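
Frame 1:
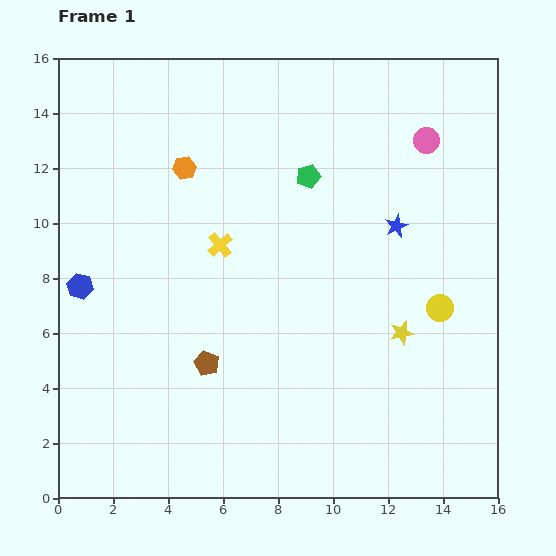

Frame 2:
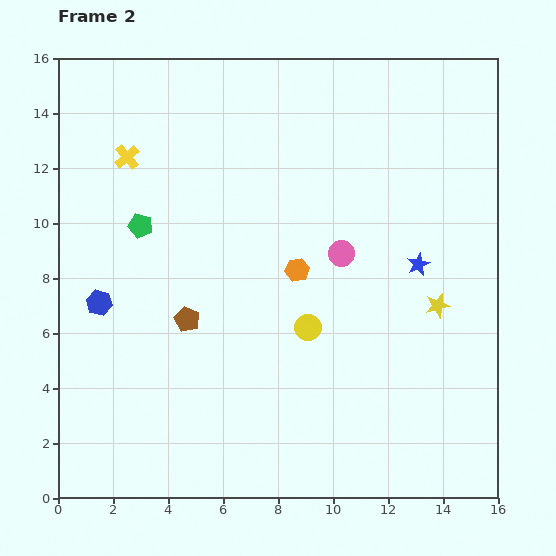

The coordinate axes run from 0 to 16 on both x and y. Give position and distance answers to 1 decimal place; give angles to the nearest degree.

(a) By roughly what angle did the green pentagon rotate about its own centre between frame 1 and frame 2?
30° clockwise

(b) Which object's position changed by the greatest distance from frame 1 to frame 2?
the green pentagon

(moved 6.4; next 5.5)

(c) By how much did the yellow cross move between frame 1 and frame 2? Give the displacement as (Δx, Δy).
(-3.4, 3.2)

The yellow cross was at (5.9, 9.2) in frame 1 and (2.5, 12.4) in frame 2.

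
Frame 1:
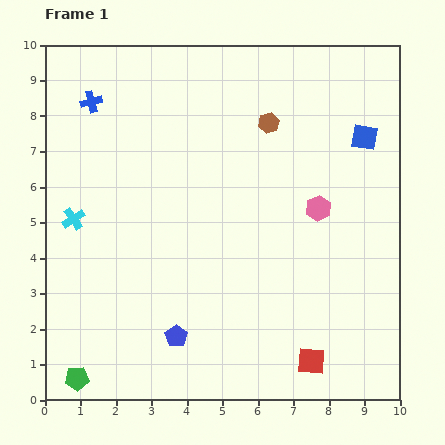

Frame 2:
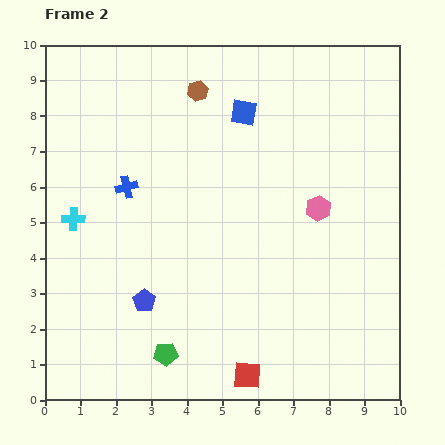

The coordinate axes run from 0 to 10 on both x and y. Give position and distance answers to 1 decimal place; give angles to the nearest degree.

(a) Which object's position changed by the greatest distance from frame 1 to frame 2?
the blue square

(moved 3.5; next 2.6)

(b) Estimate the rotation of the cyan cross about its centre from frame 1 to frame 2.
36° clockwise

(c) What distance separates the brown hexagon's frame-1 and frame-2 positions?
2.2

The brown hexagon moved from (6.3, 7.8) to (4.3, 8.7), a distance of √(2.0² + 0.9²) ≈ 2.2.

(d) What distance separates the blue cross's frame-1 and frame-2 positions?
2.6

The blue cross moved from (1.3, 8.4) to (2.3, 6.0), a distance of √(1.0² + 2.4²) ≈ 2.6.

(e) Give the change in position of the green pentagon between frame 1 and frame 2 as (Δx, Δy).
(2.5, 0.7)

The green pentagon was at (0.9, 0.6) in frame 1 and (3.4, 1.3) in frame 2.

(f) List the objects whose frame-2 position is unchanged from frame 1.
the cyan cross, the pink hexagon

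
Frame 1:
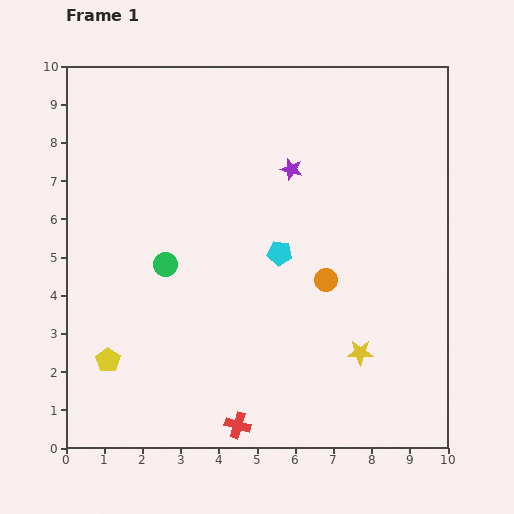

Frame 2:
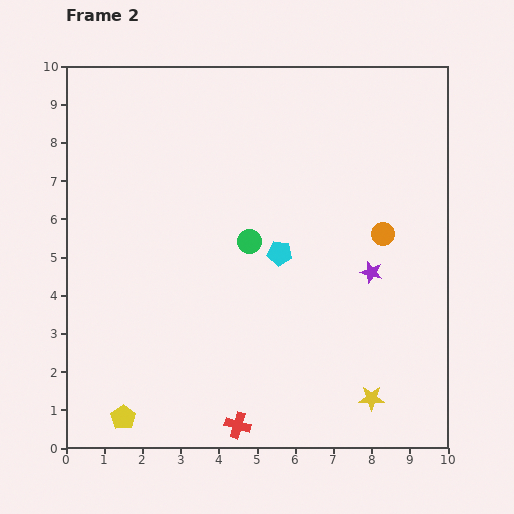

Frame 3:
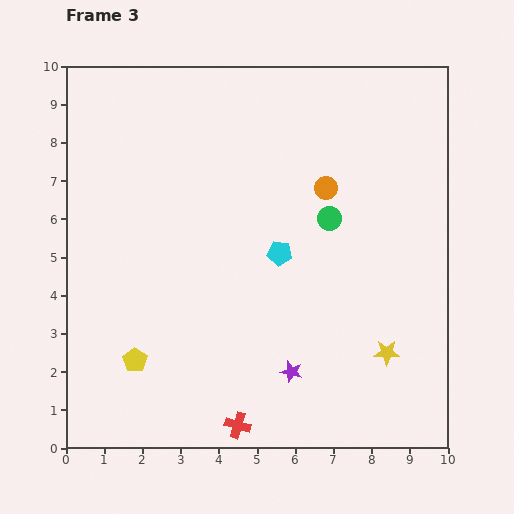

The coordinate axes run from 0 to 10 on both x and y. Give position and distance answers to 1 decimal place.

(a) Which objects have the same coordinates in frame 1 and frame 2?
the red cross, the cyan pentagon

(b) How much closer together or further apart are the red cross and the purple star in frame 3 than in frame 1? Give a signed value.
-4.8

Distance in frame 1: 6.8. Distance in frame 3: 2.0.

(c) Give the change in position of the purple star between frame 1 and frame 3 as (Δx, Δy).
(0.0, -5.3)

The purple star was at (5.9, 7.3) in frame 1 and (5.9, 2.0) in frame 3.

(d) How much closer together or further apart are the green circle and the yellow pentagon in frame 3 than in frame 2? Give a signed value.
+0.6

Distance in frame 2: 5.7. Distance in frame 3: 6.3.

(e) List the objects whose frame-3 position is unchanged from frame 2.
the red cross, the cyan pentagon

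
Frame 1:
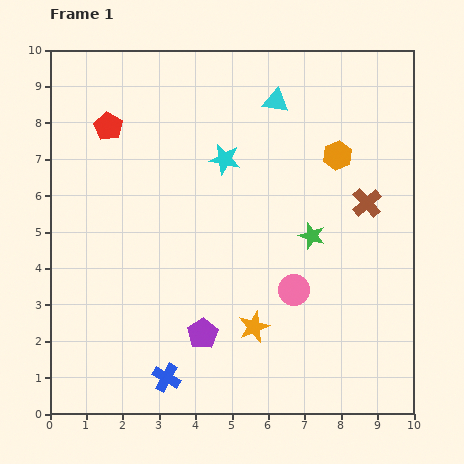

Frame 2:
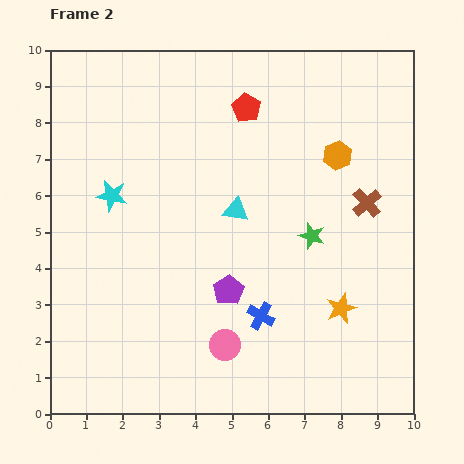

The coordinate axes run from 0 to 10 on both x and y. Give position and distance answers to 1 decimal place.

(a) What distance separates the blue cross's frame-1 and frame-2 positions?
3.1

The blue cross moved from (3.2, 1.0) to (5.8, 2.7), a distance of √(2.6² + 1.7²) ≈ 3.1.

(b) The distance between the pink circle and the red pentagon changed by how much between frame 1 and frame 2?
-0.3

Distance in frame 1: 6.8. Distance in frame 2: 6.5.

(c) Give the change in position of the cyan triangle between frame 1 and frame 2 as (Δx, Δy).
(-1.1, -3.0)

The cyan triangle was at (6.2, 8.6) in frame 1 and (5.1, 5.6) in frame 2.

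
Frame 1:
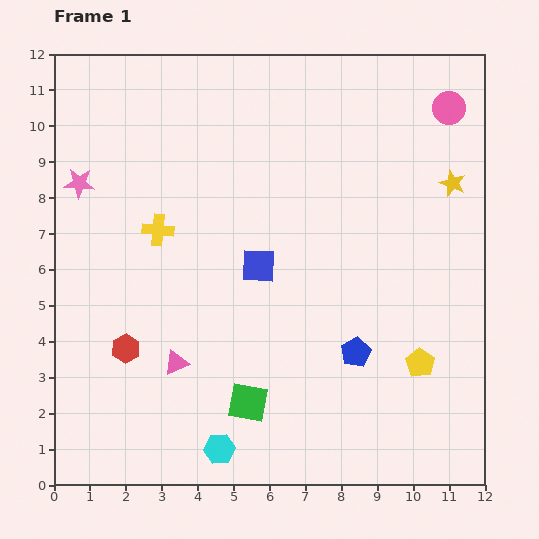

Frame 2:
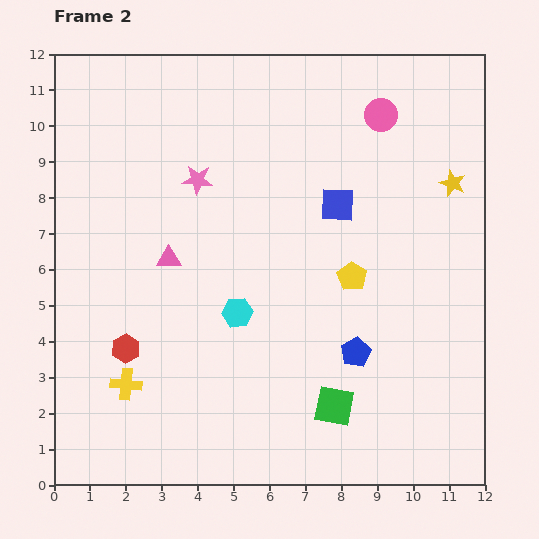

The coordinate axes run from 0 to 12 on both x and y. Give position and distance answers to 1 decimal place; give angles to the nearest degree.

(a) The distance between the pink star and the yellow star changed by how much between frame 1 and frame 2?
-3.3

Distance in frame 1: 10.4. Distance in frame 2: 7.1.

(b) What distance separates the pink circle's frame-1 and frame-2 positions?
1.9

The pink circle moved from (11.0, 10.5) to (9.1, 10.3), a distance of √(1.9² + 0.2²) ≈ 1.9.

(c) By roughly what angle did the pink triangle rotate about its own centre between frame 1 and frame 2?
22° clockwise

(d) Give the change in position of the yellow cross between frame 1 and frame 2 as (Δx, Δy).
(-0.9, -4.3)

The yellow cross was at (2.9, 7.1) in frame 1 and (2.0, 2.8) in frame 2.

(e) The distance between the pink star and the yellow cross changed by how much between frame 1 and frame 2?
+3.4

Distance in frame 1: 2.6. Distance in frame 2: 6.0.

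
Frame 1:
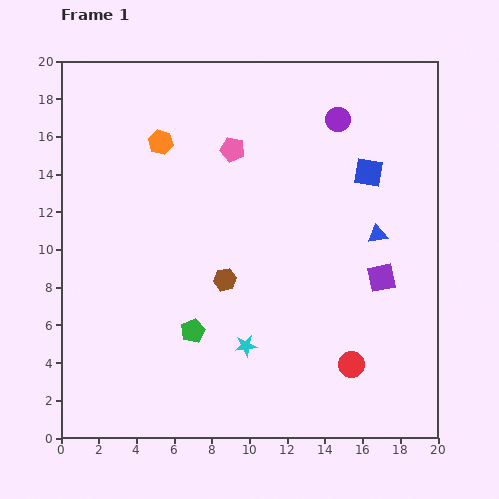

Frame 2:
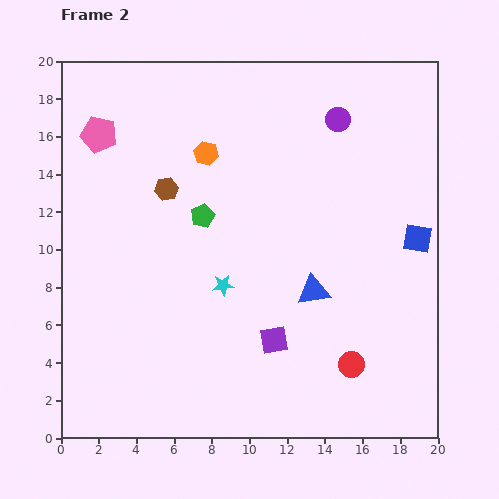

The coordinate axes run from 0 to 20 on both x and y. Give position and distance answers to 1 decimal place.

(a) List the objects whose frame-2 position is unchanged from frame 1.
the purple circle, the red circle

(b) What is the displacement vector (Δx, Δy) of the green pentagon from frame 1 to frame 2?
(0.5, 6.1)

The green pentagon was at (7.0, 5.7) in frame 1 and (7.5, 11.8) in frame 2.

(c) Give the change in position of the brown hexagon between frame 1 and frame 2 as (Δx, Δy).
(-3.1, 4.8)

The brown hexagon was at (8.7, 8.4) in frame 1 and (5.6, 13.2) in frame 2.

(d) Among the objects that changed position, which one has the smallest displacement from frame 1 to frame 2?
the orange hexagon

(moved 2.5)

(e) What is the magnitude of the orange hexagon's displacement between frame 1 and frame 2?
2.5

The orange hexagon moved from (5.3, 15.7) to (7.7, 15.1), a distance of √(2.4² + 0.6²) ≈ 2.5.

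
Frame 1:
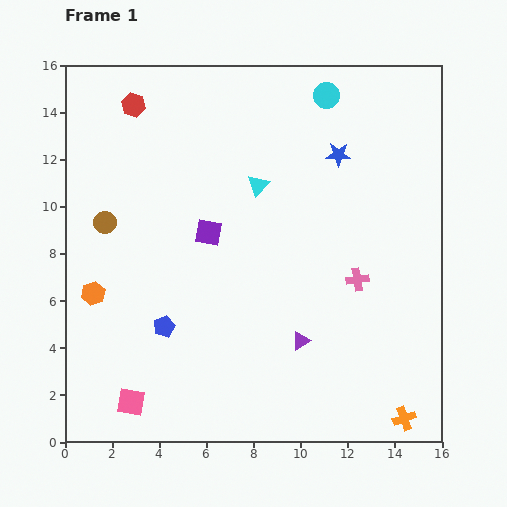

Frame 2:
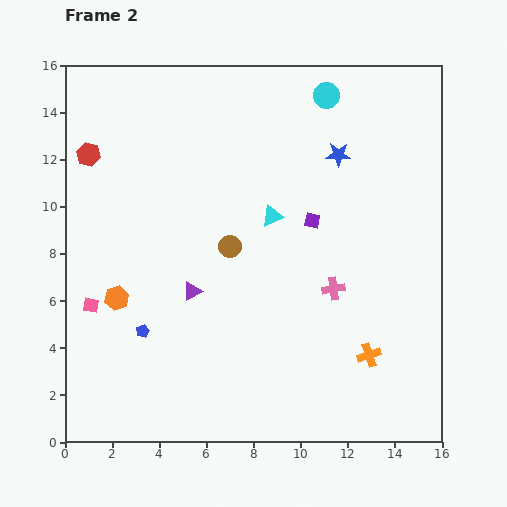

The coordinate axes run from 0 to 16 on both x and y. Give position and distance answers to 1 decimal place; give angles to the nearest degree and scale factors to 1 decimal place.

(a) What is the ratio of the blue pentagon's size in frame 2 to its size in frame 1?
0.6×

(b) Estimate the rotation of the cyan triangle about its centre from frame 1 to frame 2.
23° clockwise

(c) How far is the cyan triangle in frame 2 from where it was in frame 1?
1.4

The cyan triangle moved from (8.2, 10.9) to (8.8, 9.6), a distance of √(0.6² + 1.3²) ≈ 1.4.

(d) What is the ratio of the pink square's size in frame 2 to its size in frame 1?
0.6×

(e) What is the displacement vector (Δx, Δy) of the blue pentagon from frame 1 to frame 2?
(-0.9, -0.2)

The blue pentagon was at (4.2, 4.9) in frame 1 and (3.3, 4.7) in frame 2.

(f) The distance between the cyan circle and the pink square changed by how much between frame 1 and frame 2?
-2.0

Distance in frame 1: 15.4. Distance in frame 2: 13.4.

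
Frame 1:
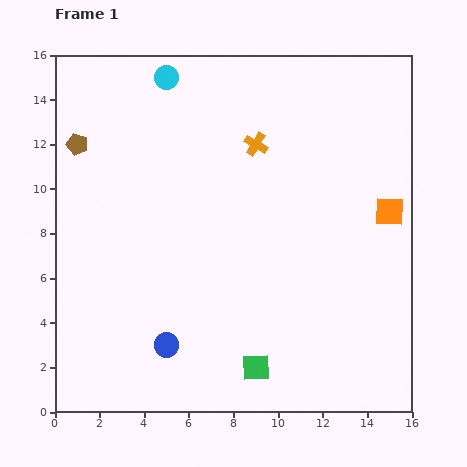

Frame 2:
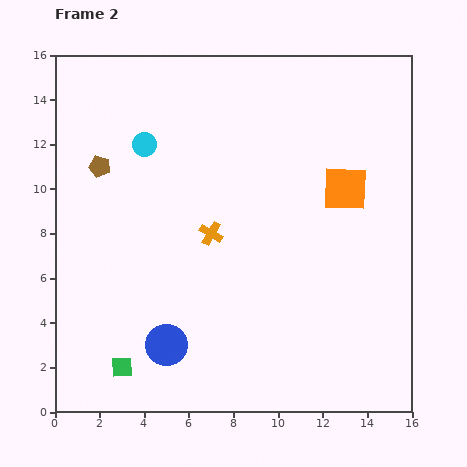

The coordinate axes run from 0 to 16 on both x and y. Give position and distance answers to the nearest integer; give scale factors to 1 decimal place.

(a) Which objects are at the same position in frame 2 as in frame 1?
the blue circle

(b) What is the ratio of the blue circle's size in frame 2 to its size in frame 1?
1.7×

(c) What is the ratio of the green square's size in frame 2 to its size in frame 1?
0.7×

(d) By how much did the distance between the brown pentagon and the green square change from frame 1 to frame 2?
-4

Distance in frame 1: 13. Distance in frame 2: 9.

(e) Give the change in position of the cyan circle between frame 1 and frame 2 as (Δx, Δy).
(-1, -3)

The cyan circle was at (5, 15) in frame 1 and (4, 12) in frame 2.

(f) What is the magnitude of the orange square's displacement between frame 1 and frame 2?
2

The orange square moved from (15, 9) to (13, 10), a distance of √(2² + 1²) ≈ 2.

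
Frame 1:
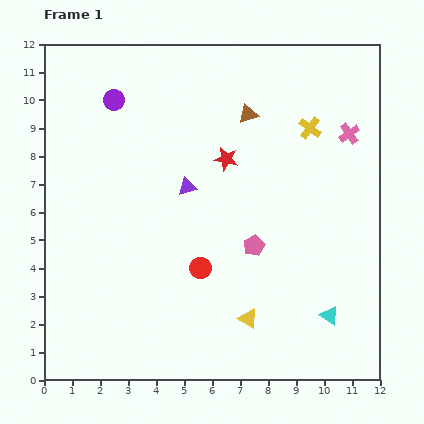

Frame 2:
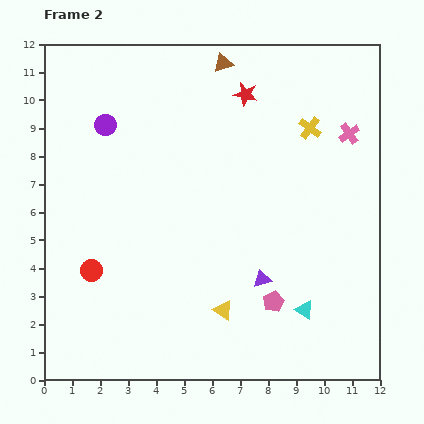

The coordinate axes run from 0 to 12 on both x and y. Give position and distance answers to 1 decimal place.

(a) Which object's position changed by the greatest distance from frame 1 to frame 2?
the purple triangle

(moved 4.3; next 3.9)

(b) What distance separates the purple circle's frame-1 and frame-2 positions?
0.9

The purple circle moved from (2.5, 10.0) to (2.2, 9.1), a distance of √(0.3² + 0.9²) ≈ 0.9.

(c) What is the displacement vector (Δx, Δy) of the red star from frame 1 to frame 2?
(0.7, 2.3)

The red star was at (6.5, 7.9) in frame 1 and (7.2, 10.2) in frame 2.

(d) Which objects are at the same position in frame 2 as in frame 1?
the yellow cross, the pink cross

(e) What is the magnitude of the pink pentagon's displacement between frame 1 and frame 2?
2.1

The pink pentagon moved from (7.5, 4.8) to (8.2, 2.8), a distance of √(0.7² + 2.0²) ≈ 2.1.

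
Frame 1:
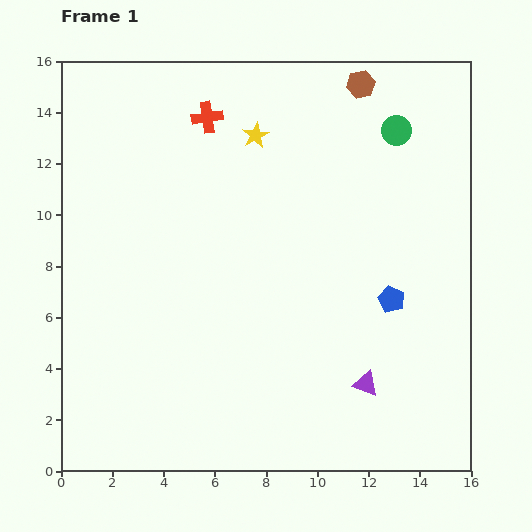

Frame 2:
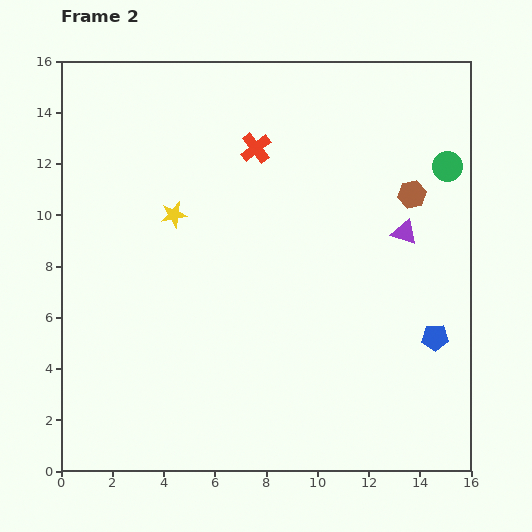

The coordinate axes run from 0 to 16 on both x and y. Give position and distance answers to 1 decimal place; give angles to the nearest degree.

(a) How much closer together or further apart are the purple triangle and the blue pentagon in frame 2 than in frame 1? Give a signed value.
+0.9

Distance in frame 1: 3.4. Distance in frame 2: 4.3.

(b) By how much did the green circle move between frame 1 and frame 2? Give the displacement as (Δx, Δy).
(2.0, -1.4)

The green circle was at (13.1, 13.3) in frame 1 and (15.1, 11.9) in frame 2.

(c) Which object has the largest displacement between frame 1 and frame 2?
the purple triangle

(moved 6.1; next 4.7)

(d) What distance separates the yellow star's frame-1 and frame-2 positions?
4.5

The yellow star moved from (7.6, 13.1) to (4.4, 10.0), a distance of √(3.2² + 3.1²) ≈ 4.5.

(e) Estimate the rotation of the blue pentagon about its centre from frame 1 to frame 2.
26° counter-clockwise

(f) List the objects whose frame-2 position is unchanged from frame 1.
none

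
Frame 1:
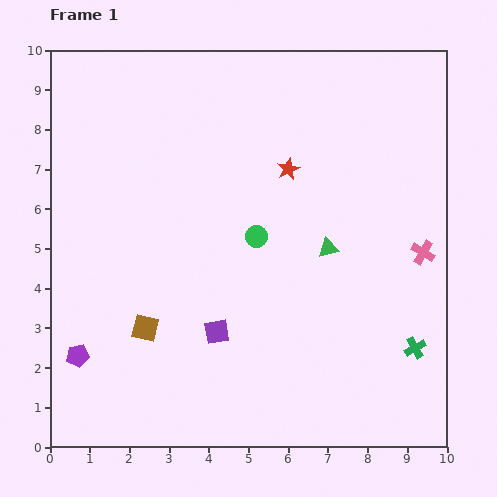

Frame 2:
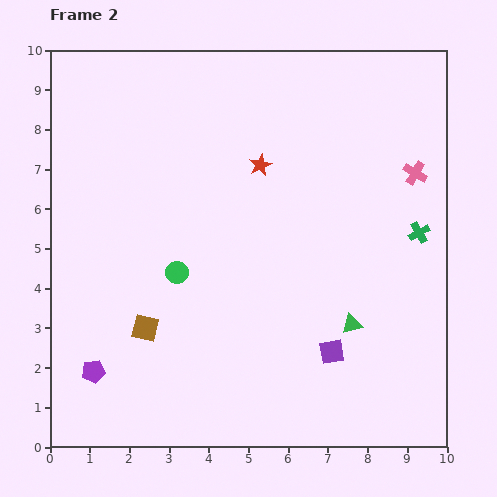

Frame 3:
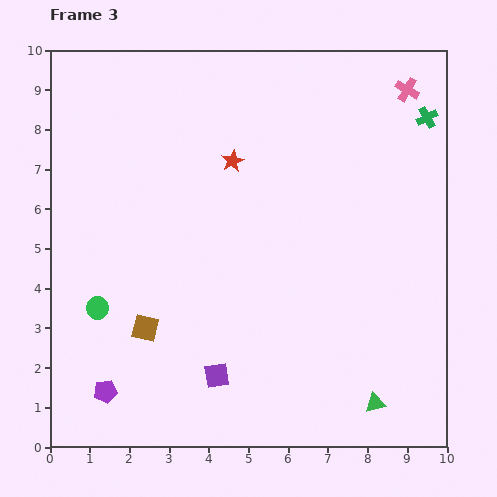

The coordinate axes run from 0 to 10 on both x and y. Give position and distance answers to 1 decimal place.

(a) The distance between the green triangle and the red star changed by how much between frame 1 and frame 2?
+2.4

Distance in frame 1: 2.2. Distance in frame 2: 4.6.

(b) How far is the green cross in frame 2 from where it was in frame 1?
2.9

The green cross moved from (9.2, 2.5) to (9.3, 5.4), a distance of √(0.1² + 2.9²) ≈ 2.9.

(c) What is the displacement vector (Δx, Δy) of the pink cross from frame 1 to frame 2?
(-0.2, 2.0)

The pink cross was at (9.4, 4.9) in frame 1 and (9.2, 6.9) in frame 2.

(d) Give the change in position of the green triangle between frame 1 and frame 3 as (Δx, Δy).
(1.2, -3.9)

The green triangle was at (7.0, 5.0) in frame 1 and (8.2, 1.1) in frame 3.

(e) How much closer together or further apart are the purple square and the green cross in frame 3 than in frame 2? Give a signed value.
+4.7

Distance in frame 2: 3.7. Distance in frame 3: 8.4.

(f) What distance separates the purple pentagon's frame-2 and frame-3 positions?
0.6

The purple pentagon moved from (1.1, 1.9) to (1.4, 1.4), a distance of √(0.3² + 0.5²) ≈ 0.6.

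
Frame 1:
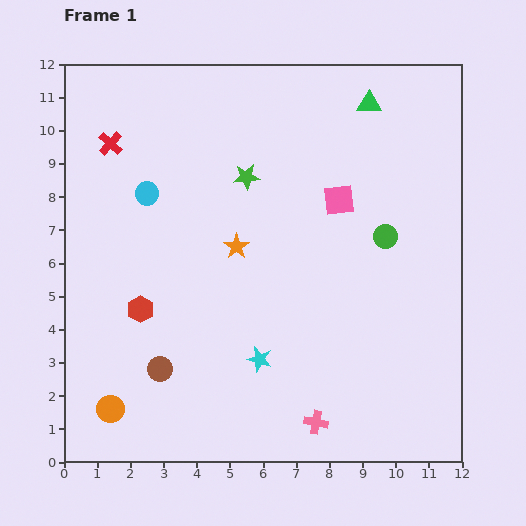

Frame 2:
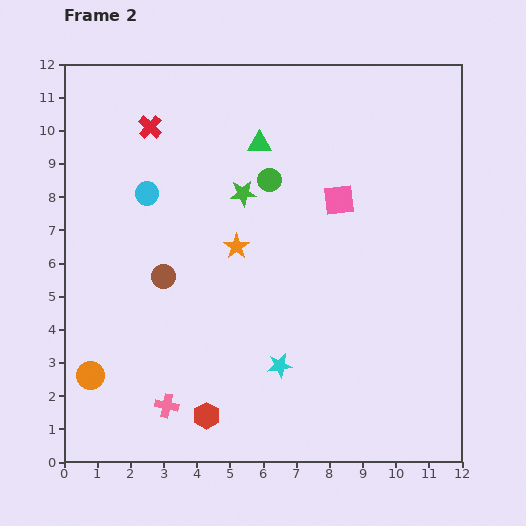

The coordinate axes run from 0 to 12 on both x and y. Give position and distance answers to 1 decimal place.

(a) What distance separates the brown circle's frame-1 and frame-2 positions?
2.8

The brown circle moved from (2.9, 2.8) to (3.0, 5.6), a distance of √(0.1² + 2.8²) ≈ 2.8.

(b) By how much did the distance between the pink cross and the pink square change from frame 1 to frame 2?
+1.4

Distance in frame 1: 6.7. Distance in frame 2: 8.1.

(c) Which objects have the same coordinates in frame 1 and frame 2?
the cyan circle, the orange star, the pink square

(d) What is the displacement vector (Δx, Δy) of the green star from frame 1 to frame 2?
(-0.1, -0.5)

The green star was at (5.5, 8.6) in frame 1 and (5.4, 8.1) in frame 2.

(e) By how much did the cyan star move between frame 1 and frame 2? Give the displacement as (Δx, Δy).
(0.6, -0.2)

The cyan star was at (5.9, 3.1) in frame 1 and (6.5, 2.9) in frame 2.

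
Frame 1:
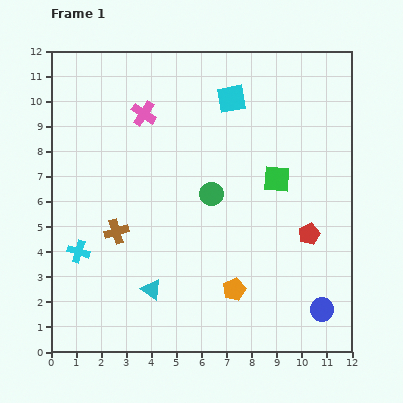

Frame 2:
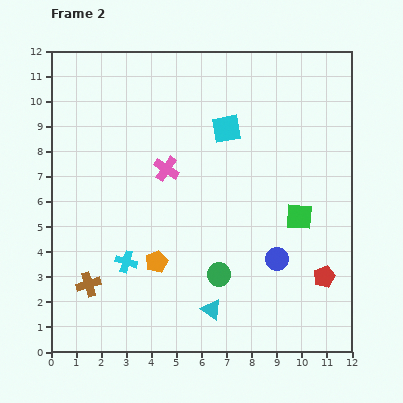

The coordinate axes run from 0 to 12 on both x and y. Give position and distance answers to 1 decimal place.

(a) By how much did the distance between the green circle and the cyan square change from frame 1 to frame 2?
+1.9

Distance in frame 1: 3.9. Distance in frame 2: 5.8.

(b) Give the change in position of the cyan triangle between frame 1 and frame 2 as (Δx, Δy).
(2.4, -0.8)

The cyan triangle was at (4.0, 2.5) in frame 1 and (6.4, 1.7) in frame 2.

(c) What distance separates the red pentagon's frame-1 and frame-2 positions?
1.8

The red pentagon moved from (10.3, 4.7) to (10.9, 3.0), a distance of √(0.6² + 1.7²) ≈ 1.8.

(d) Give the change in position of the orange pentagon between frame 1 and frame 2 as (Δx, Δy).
(-3.1, 1.1)

The orange pentagon was at (7.3, 2.5) in frame 1 and (4.2, 3.6) in frame 2.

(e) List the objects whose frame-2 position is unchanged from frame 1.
none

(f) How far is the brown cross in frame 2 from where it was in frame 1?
2.4

The brown cross moved from (2.6, 4.8) to (1.5, 2.7), a distance of √(1.1² + 2.1²) ≈ 2.4.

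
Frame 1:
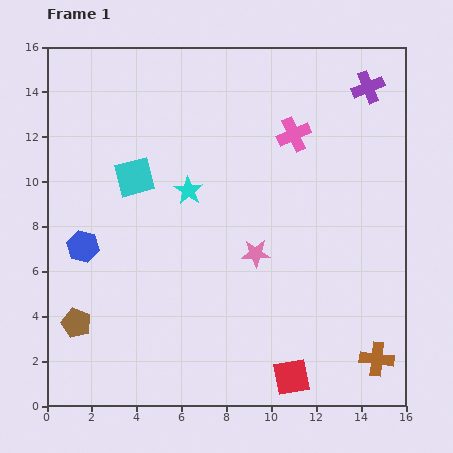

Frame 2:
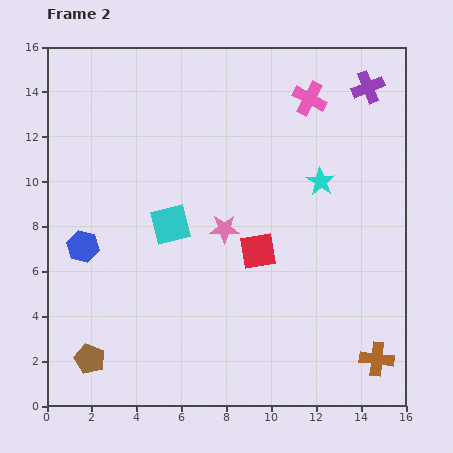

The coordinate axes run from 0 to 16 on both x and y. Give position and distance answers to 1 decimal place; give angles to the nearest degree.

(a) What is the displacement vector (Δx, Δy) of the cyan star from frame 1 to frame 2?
(5.9, 0.4)

The cyan star was at (6.3, 9.6) in frame 1 and (12.2, 10.0) in frame 2.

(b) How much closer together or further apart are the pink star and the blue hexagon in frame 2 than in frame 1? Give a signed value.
-1.3

Distance in frame 1: 7.7. Distance in frame 2: 6.4.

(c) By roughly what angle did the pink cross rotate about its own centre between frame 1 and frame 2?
38° counter-clockwise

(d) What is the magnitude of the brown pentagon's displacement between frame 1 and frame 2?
1.7

The brown pentagon moved from (1.3, 3.7) to (1.9, 2.1), a distance of √(0.6² + 1.6²) ≈ 1.7.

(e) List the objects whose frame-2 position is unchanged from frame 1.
the brown cross, the blue hexagon, the purple cross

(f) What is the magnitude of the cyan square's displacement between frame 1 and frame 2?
2.6

The cyan square moved from (3.9, 10.2) to (5.5, 8.1), a distance of √(1.6² + 2.1²) ≈ 2.6.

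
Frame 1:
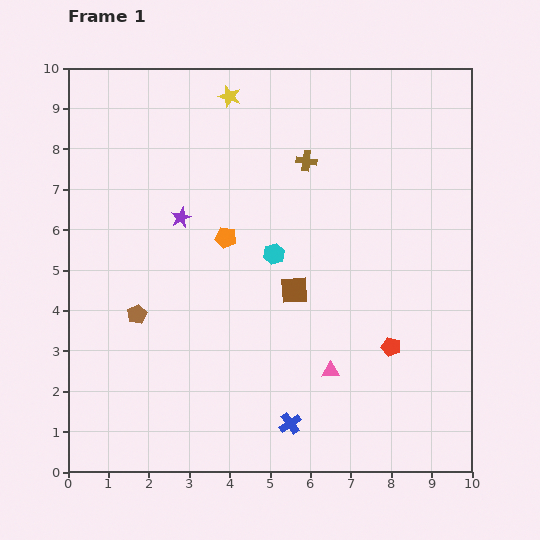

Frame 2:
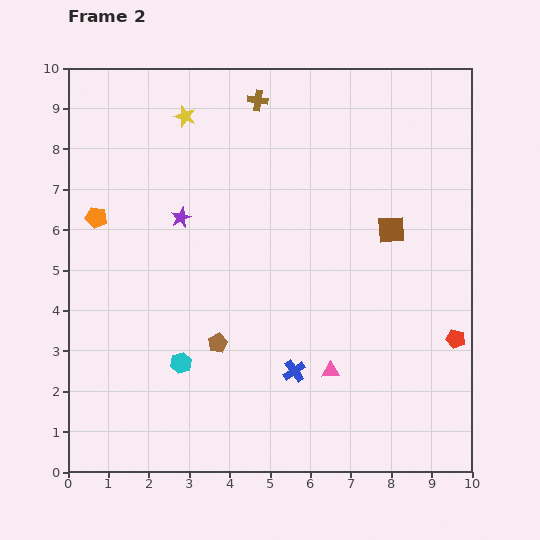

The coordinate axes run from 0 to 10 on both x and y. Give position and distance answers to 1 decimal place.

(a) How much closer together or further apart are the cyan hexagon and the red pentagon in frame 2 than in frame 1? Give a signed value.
+3.1

Distance in frame 1: 3.7. Distance in frame 2: 6.8.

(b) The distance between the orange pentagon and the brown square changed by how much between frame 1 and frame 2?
+5.2

Distance in frame 1: 2.1. Distance in frame 2: 7.3.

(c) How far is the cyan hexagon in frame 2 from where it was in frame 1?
3.5

The cyan hexagon moved from (5.1, 5.4) to (2.8, 2.7), a distance of √(2.3² + 2.7²) ≈ 3.5.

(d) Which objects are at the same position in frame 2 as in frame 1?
the purple star, the pink triangle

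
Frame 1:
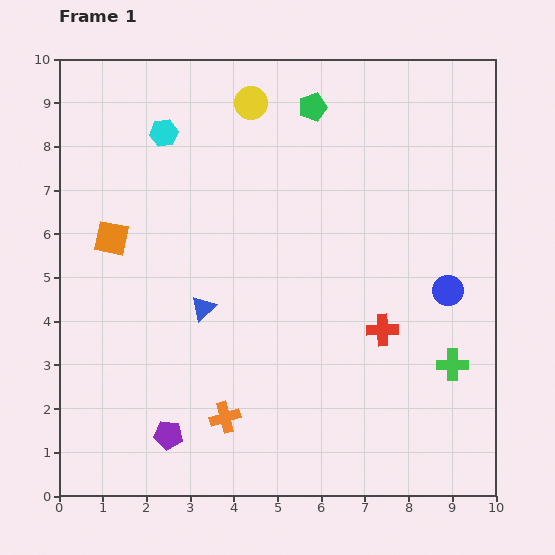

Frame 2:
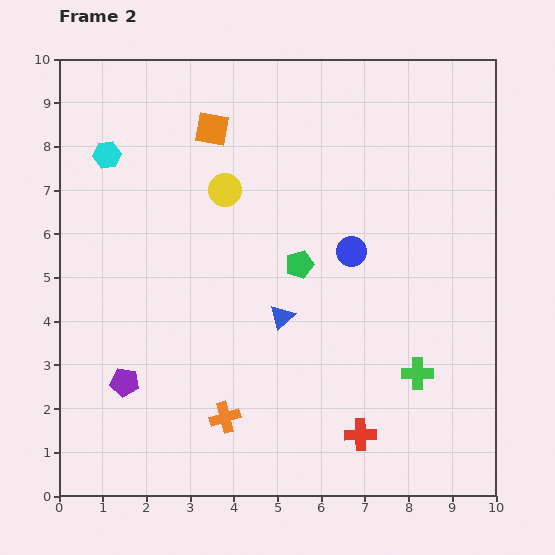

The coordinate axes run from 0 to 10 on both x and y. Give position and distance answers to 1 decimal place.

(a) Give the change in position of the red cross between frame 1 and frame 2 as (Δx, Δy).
(-0.5, -2.4)

The red cross was at (7.4, 3.8) in frame 1 and (6.9, 1.4) in frame 2.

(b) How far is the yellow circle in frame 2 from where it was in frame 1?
2.1

The yellow circle moved from (4.4, 9.0) to (3.8, 7.0), a distance of √(0.6² + 2.0²) ≈ 2.1.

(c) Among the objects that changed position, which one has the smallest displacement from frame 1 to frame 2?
the green cross

(moved 0.8)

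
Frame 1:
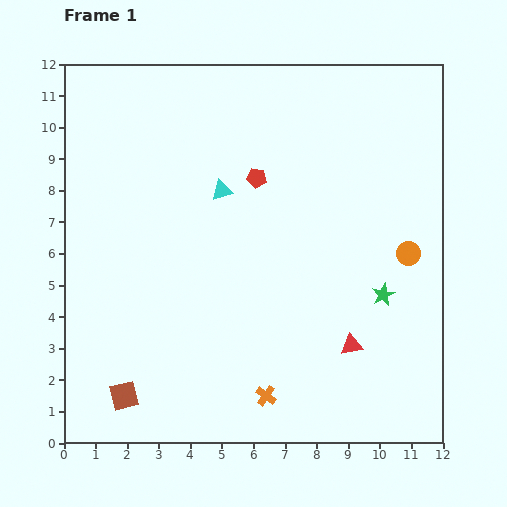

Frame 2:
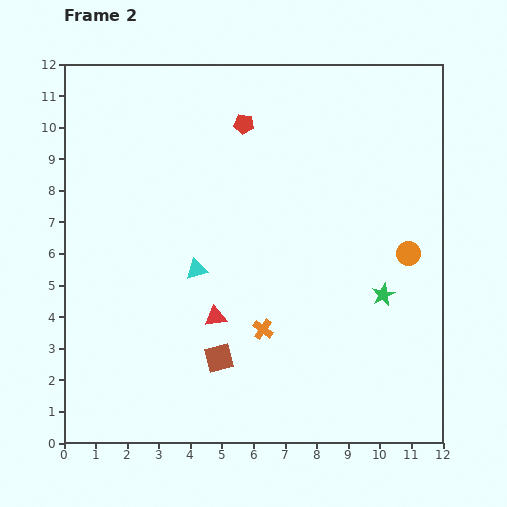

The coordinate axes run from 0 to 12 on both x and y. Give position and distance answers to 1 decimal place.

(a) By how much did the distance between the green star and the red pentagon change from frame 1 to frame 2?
+1.6

Distance in frame 1: 5.4. Distance in frame 2: 7.0.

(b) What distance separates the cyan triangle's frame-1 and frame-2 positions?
2.6

The cyan triangle moved from (5.0, 8.0) to (4.2, 5.5), a distance of √(0.8² + 2.5²) ≈ 2.6.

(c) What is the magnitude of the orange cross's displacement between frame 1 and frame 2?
2.1

The orange cross moved from (6.4, 1.5) to (6.3, 3.6), a distance of √(0.1² + 2.1²) ≈ 2.1.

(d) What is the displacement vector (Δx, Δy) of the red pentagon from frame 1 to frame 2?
(-0.4, 1.7)

The red pentagon was at (6.1, 8.4) in frame 1 and (5.7, 10.1) in frame 2.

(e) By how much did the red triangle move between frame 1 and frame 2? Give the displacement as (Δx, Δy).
(-4.3, 0.9)

The red triangle was at (9.1, 3.1) in frame 1 and (4.8, 4.0) in frame 2.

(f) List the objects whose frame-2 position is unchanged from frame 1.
the green star, the orange circle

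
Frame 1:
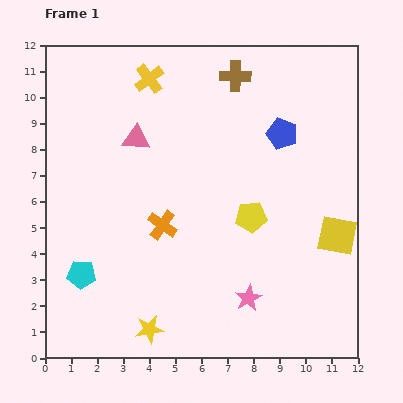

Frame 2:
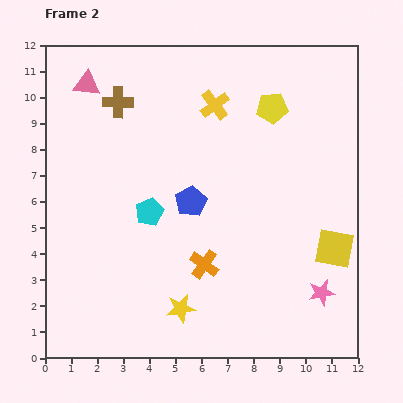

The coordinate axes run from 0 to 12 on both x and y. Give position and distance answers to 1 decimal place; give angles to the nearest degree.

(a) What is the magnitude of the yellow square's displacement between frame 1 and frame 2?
0.5

The yellow square moved from (11.2, 4.7) to (11.1, 4.2), a distance of √(0.1² + 0.5²) ≈ 0.5.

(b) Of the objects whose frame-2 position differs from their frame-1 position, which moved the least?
the yellow square

(moved 0.5)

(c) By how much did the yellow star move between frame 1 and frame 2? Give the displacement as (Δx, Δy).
(1.2, 0.8)

The yellow star was at (4.0, 1.1) in frame 1 and (5.2, 1.9) in frame 2.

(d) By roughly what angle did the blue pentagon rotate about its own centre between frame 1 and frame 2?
23° clockwise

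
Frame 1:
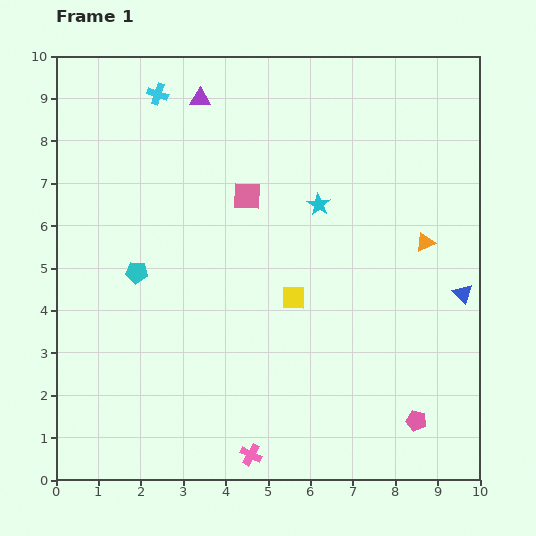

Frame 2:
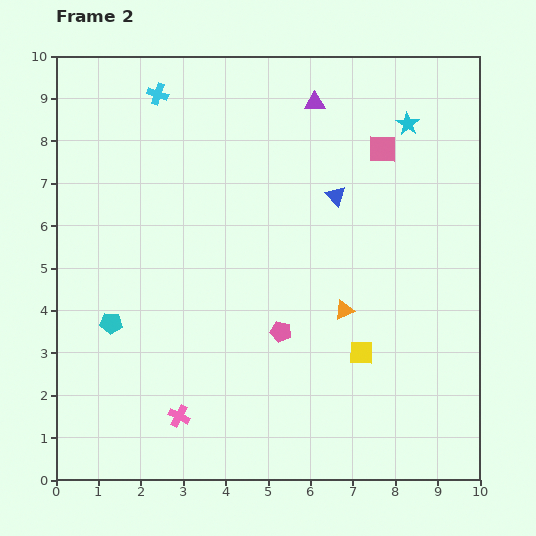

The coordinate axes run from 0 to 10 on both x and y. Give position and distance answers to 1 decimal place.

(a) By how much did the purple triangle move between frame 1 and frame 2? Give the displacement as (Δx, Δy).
(2.7, -0.1)

The purple triangle was at (3.4, 9.0) in frame 1 and (6.1, 8.9) in frame 2.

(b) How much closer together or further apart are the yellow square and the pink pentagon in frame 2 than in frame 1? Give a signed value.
-2.1

Distance in frame 1: 4.1. Distance in frame 2: 2.0.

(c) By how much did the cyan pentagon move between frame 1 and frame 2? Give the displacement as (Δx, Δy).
(-0.6, -1.2)

The cyan pentagon was at (1.9, 4.9) in frame 1 and (1.3, 3.7) in frame 2.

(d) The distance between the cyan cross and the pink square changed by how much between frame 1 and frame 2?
+2.3

Distance in frame 1: 3.2. Distance in frame 2: 5.5.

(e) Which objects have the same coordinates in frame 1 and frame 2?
the cyan cross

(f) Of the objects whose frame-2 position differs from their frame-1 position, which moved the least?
the cyan pentagon

(moved 1.3)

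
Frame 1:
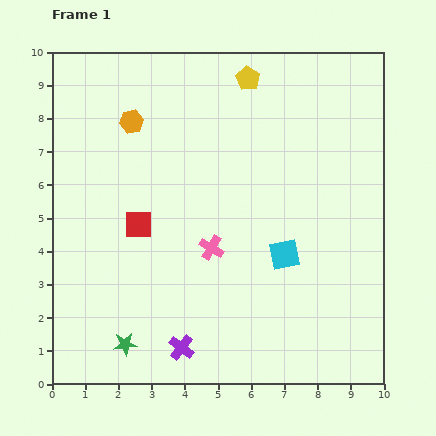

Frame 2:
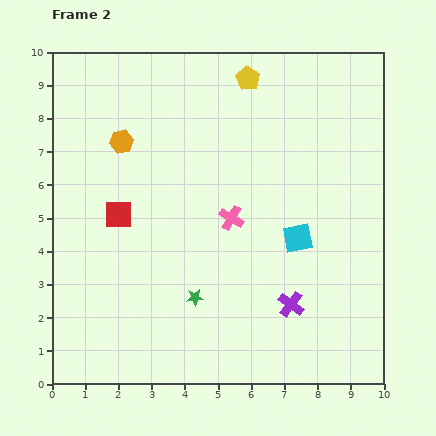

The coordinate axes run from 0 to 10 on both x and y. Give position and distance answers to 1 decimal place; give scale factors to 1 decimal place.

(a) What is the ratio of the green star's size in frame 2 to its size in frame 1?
0.7×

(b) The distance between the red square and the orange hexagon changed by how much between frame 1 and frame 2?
-0.9

Distance in frame 1: 3.1. Distance in frame 2: 2.2.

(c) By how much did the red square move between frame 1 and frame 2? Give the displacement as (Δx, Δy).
(-0.6, 0.3)

The red square was at (2.6, 4.8) in frame 1 and (2.0, 5.1) in frame 2.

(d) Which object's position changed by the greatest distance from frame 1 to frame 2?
the purple cross

(moved 3.5; next 2.5)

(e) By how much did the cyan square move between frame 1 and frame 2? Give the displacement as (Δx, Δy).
(0.4, 0.5)

The cyan square was at (7.0, 3.9) in frame 1 and (7.4, 4.4) in frame 2.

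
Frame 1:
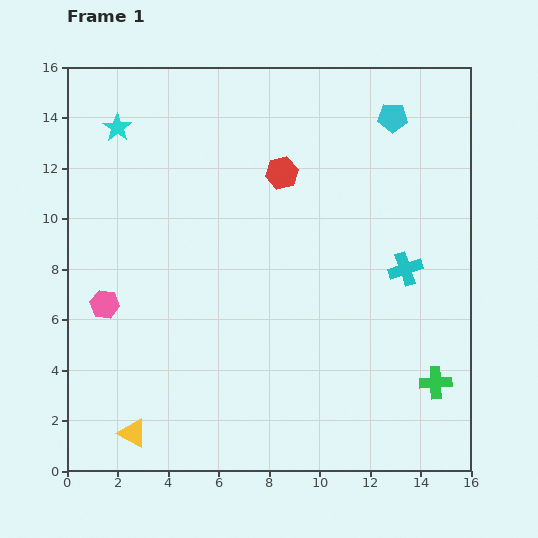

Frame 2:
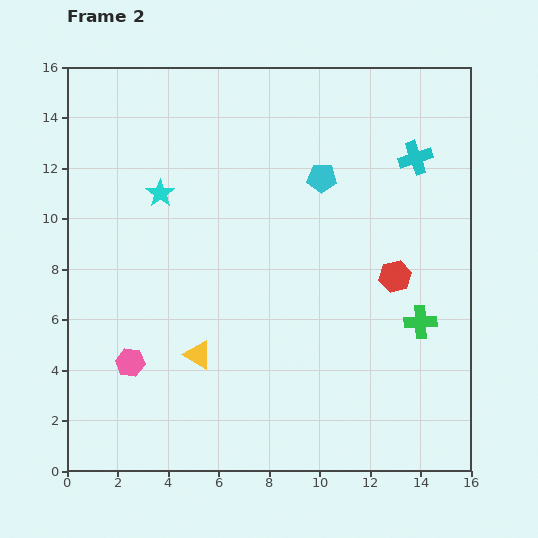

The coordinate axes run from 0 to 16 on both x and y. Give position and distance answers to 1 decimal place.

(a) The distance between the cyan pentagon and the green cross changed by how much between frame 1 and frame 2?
-3.7

Distance in frame 1: 10.6. Distance in frame 2: 6.9.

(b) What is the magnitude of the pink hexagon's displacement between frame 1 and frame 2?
2.5

The pink hexagon moved from (1.5, 6.6) to (2.5, 4.3), a distance of √(1.0² + 2.3²) ≈ 2.5.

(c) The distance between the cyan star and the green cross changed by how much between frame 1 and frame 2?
-4.6

Distance in frame 1: 16.1. Distance in frame 2: 11.5.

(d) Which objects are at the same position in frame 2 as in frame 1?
none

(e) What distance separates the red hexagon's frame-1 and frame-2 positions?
6.1

The red hexagon moved from (8.5, 11.8) to (13.0, 7.7), a distance of √(4.5² + 4.1²) ≈ 6.1.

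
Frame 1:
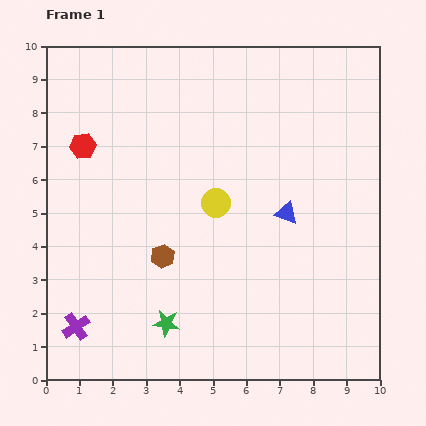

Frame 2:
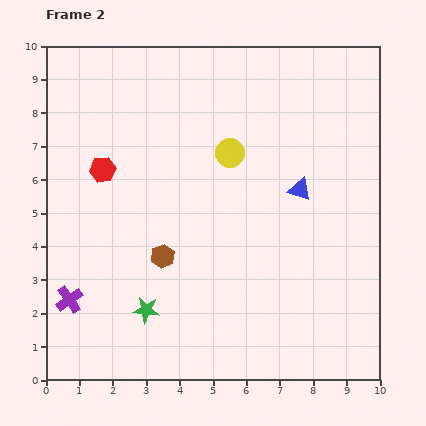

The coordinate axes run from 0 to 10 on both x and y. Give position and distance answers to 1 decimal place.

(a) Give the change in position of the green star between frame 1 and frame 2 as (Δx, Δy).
(-0.6, 0.4)

The green star was at (3.6, 1.7) in frame 1 and (3.0, 2.1) in frame 2.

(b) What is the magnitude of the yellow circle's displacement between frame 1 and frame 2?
1.6

The yellow circle moved from (5.1, 5.3) to (5.5, 6.8), a distance of √(0.4² + 1.5²) ≈ 1.6.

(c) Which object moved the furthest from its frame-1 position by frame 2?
the yellow circle

(moved 1.6; next 0.9)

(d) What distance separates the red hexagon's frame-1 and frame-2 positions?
0.9

The red hexagon moved from (1.1, 7.0) to (1.7, 6.3), a distance of √(0.6² + 0.7²) ≈ 0.9.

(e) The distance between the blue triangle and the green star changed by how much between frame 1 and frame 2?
+0.9

Distance in frame 1: 4.9. Distance in frame 2: 5.8.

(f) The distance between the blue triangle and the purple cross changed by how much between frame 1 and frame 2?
+0.4

Distance in frame 1: 7.2. Distance in frame 2: 7.6.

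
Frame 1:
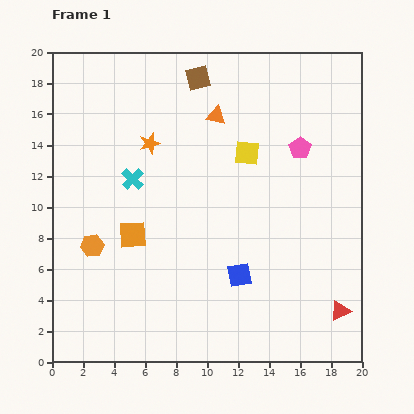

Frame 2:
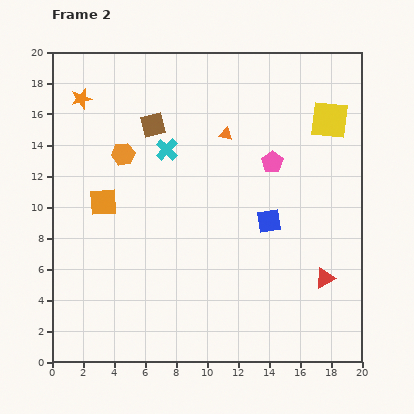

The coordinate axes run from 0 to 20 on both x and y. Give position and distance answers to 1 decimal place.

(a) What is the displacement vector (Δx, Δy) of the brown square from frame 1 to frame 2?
(-2.9, -3.0)

The brown square was at (9.4, 18.3) in frame 1 and (6.5, 15.3) in frame 2.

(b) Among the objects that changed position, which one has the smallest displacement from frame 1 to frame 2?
the orange triangle

(moved 1.3)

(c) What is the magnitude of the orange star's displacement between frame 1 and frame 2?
5.3

The orange star moved from (6.3, 14.1) to (1.9, 17.0), a distance of √(4.4² + 2.9²) ≈ 5.3.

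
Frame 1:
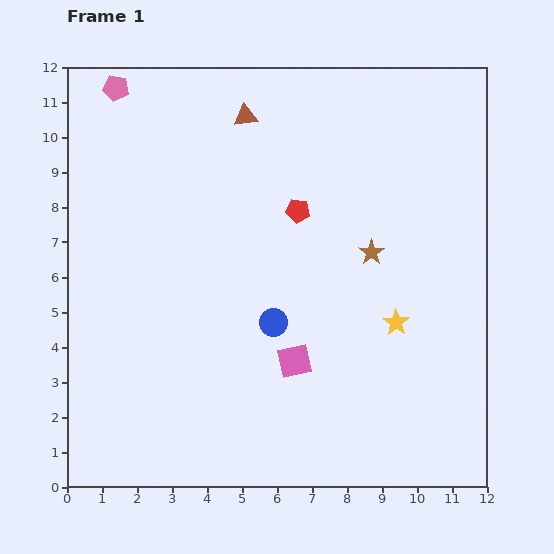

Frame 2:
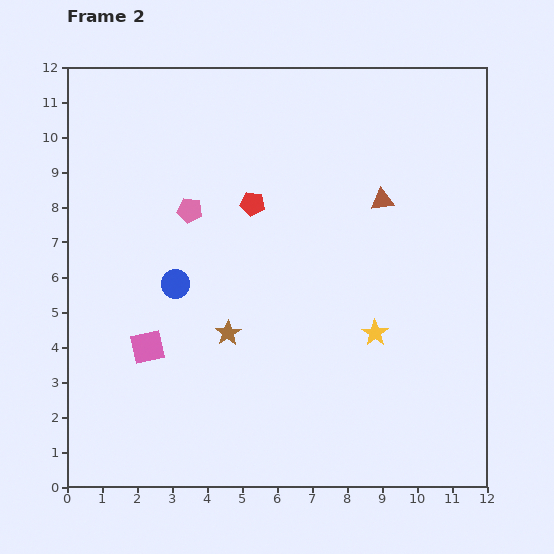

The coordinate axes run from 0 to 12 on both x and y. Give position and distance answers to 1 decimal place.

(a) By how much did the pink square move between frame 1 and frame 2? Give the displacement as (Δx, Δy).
(-4.2, 0.4)

The pink square was at (6.5, 3.6) in frame 1 and (2.3, 4.0) in frame 2.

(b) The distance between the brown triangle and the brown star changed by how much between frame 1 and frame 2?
+0.5

Distance in frame 1: 5.3. Distance in frame 2: 5.8.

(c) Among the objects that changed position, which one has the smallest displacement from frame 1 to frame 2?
the yellow star

(moved 0.7)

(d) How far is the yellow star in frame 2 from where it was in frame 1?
0.7

The yellow star moved from (9.4, 4.7) to (8.8, 4.4), a distance of √(0.6² + 0.3²) ≈ 0.7.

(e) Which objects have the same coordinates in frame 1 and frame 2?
none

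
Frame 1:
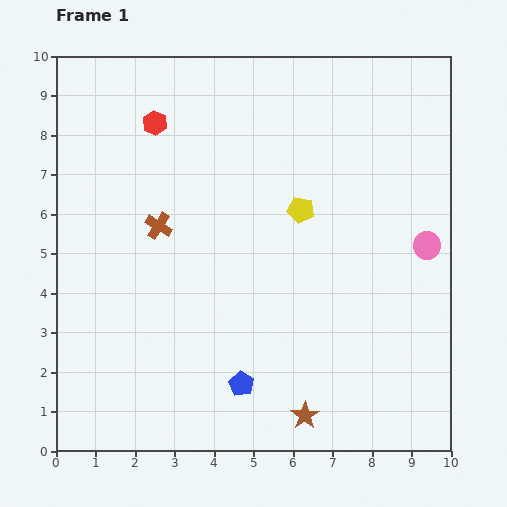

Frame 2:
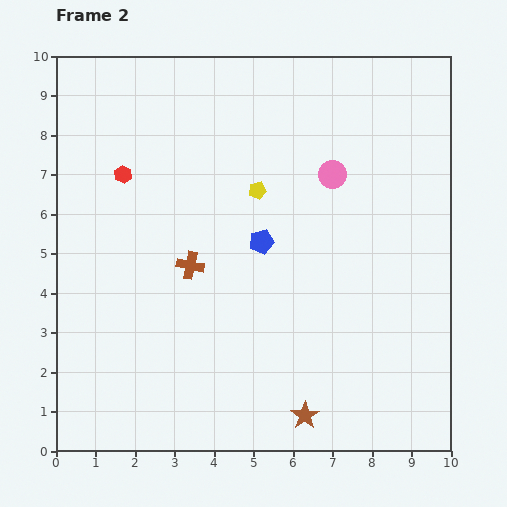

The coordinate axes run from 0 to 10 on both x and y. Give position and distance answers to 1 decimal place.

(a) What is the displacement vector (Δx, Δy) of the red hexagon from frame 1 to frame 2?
(-0.8, -1.3)

The red hexagon was at (2.5, 8.3) in frame 1 and (1.7, 7.0) in frame 2.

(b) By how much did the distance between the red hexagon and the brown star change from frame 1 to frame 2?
-0.7

Distance in frame 1: 8.3. Distance in frame 2: 7.6.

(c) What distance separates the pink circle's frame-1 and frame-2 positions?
3.0

The pink circle moved from (9.4, 5.2) to (7.0, 7.0), a distance of √(2.4² + 1.8²) ≈ 3.0.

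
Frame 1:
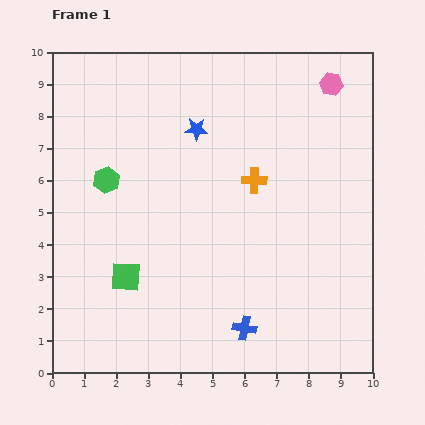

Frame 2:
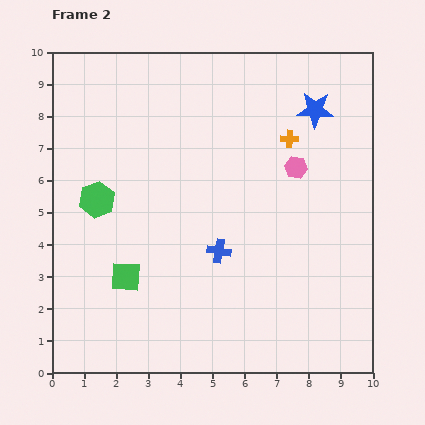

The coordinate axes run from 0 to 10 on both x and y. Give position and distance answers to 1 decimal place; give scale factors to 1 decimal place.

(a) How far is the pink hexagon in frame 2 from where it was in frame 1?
2.8

The pink hexagon moved from (8.7, 9.0) to (7.6, 6.4), a distance of √(1.1² + 2.6²) ≈ 2.8.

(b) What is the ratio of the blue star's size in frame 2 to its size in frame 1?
1.6×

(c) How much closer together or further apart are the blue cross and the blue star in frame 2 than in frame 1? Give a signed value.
-1.1

Distance in frame 1: 6.4. Distance in frame 2: 5.3.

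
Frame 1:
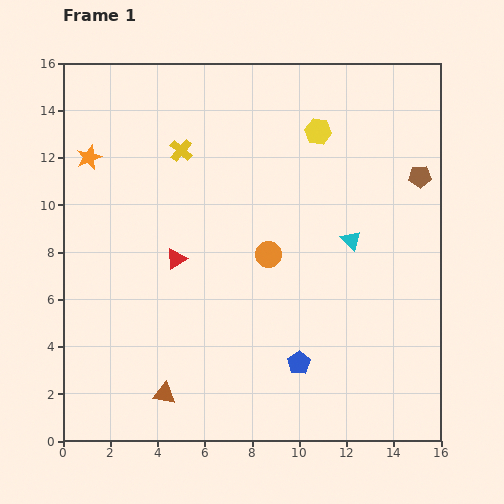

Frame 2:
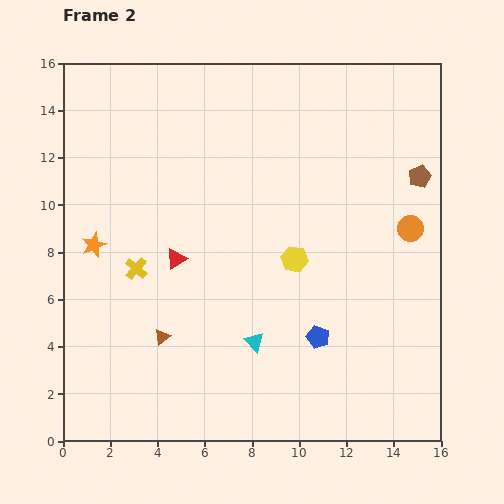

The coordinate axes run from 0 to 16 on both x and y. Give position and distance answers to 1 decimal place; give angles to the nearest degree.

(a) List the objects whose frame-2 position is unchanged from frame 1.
the brown pentagon, the red triangle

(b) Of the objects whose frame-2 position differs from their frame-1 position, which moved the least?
the blue pentagon

(moved 1.4)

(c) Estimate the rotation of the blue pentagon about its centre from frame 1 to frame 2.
19° counter-clockwise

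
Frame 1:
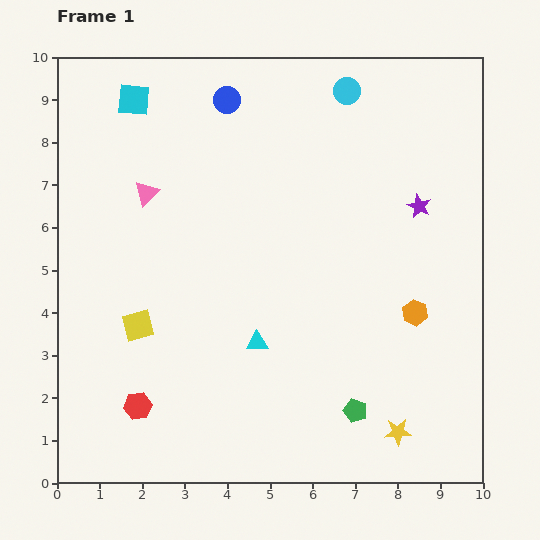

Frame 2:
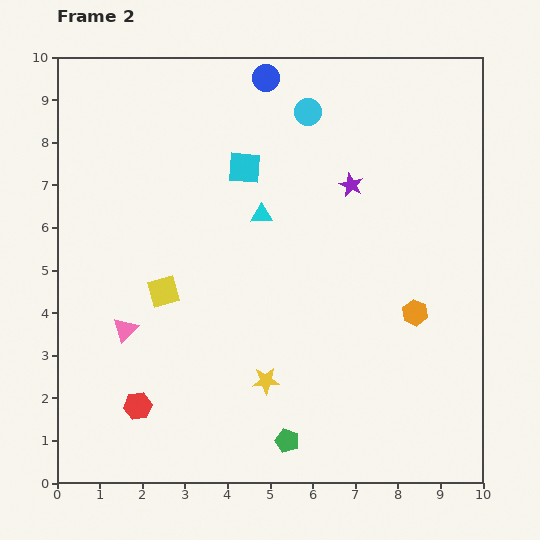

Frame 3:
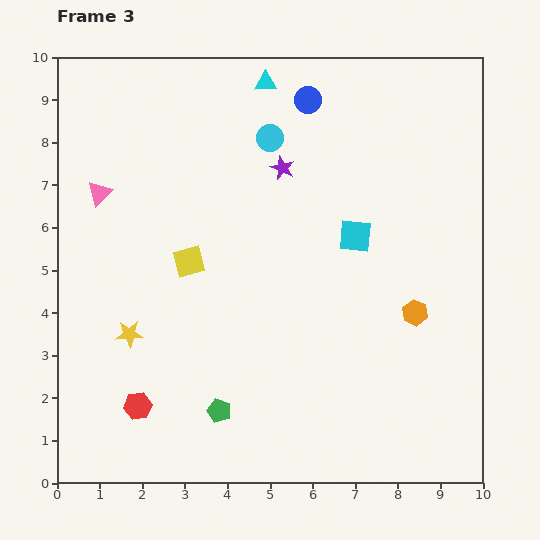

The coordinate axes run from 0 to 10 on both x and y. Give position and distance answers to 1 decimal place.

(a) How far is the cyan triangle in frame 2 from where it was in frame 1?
3.0

The cyan triangle moved from (4.7, 3.3) to (4.8, 6.3), a distance of √(0.1² + 3.0²) ≈ 3.0.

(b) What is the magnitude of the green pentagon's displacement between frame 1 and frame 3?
3.2

The green pentagon moved from (7.0, 1.7) to (3.8, 1.7), a distance of √(3.2² + 0.0²) ≈ 3.2.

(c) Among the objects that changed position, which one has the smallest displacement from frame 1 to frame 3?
the pink triangle

(moved 1.1)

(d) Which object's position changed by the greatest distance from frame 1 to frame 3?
the yellow star

(moved 6.7; next 6.1)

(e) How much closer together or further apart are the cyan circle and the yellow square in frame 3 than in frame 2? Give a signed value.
-1.9

Distance in frame 2: 5.4. Distance in frame 3: 3.5.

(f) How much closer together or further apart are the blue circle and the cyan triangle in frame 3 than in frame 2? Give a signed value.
-2.1

Distance in frame 2: 3.2. Distance in frame 3: 1.1.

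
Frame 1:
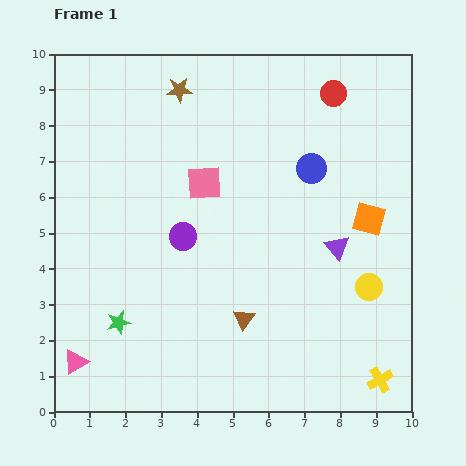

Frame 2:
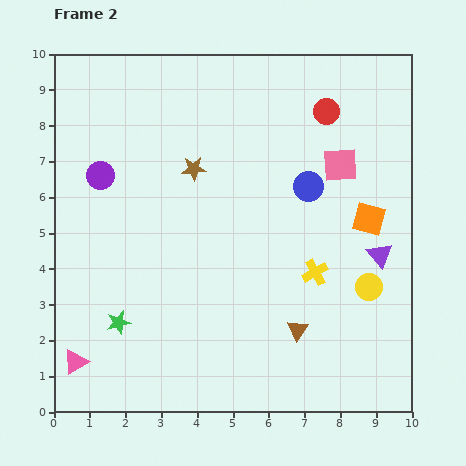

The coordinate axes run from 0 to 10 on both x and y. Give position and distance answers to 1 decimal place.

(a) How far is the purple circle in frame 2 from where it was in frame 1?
2.9

The purple circle moved from (3.6, 4.9) to (1.3, 6.6), a distance of √(2.3² + 1.7²) ≈ 2.9.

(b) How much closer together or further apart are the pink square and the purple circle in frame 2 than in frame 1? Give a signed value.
+5.1

Distance in frame 1: 1.6. Distance in frame 2: 6.7.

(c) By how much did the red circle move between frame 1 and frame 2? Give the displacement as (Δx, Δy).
(-0.2, -0.5)

The red circle was at (7.8, 8.9) in frame 1 and (7.6, 8.4) in frame 2.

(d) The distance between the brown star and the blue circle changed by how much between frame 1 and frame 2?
-1.1

Distance in frame 1: 4.3. Distance in frame 2: 3.2.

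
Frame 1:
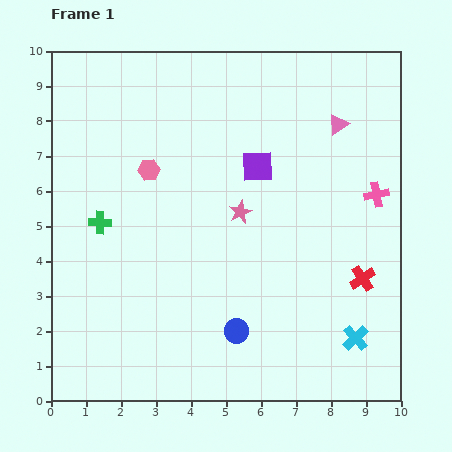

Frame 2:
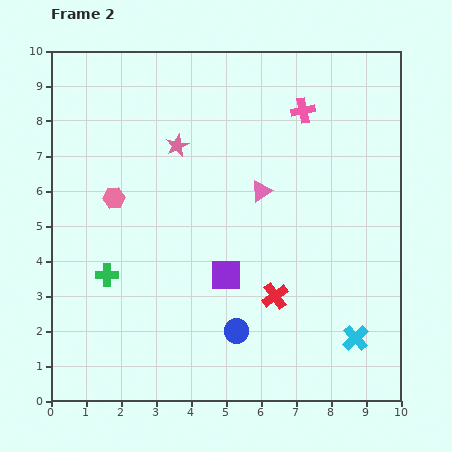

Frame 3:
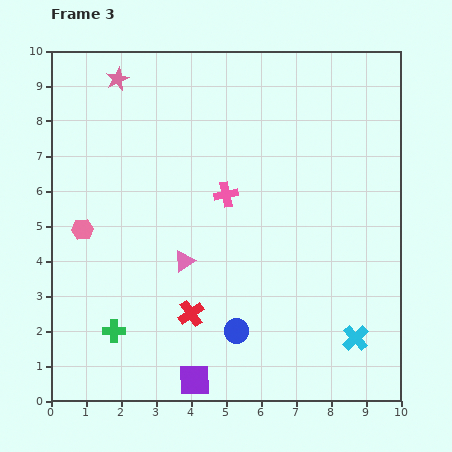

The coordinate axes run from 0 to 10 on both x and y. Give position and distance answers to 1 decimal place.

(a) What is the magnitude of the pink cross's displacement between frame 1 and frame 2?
3.2

The pink cross moved from (9.3, 5.9) to (7.2, 8.3), a distance of √(2.1² + 2.4²) ≈ 3.2.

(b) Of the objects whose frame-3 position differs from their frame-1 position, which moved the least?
the pink hexagon

(moved 2.5)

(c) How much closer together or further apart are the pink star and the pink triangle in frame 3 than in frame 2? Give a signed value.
+2.8

Distance in frame 2: 2.7. Distance in frame 3: 5.5.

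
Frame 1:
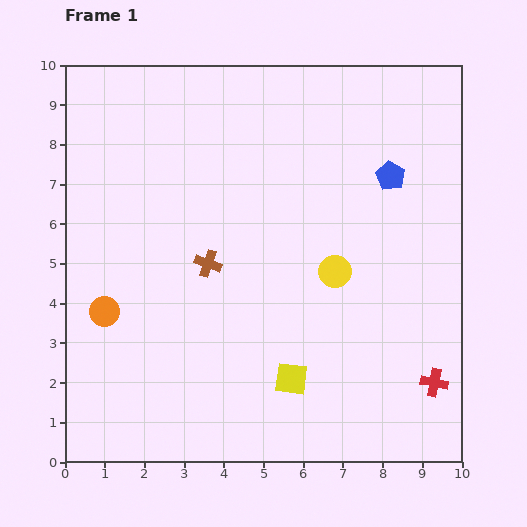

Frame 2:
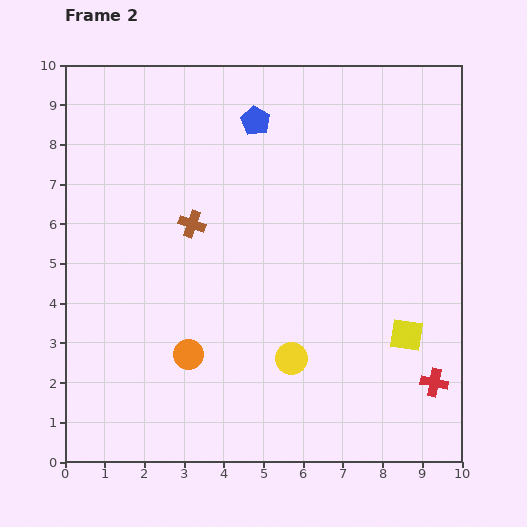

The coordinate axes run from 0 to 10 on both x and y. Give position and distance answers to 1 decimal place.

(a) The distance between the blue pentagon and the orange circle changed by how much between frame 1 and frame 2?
-1.9

Distance in frame 1: 8.0. Distance in frame 2: 6.1.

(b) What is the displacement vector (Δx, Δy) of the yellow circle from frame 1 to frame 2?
(-1.1, -2.2)

The yellow circle was at (6.8, 4.8) in frame 1 and (5.7, 2.6) in frame 2.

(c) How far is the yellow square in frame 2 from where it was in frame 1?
3.1

The yellow square moved from (5.7, 2.1) to (8.6, 3.2), a distance of √(2.9² + 1.1²) ≈ 3.1.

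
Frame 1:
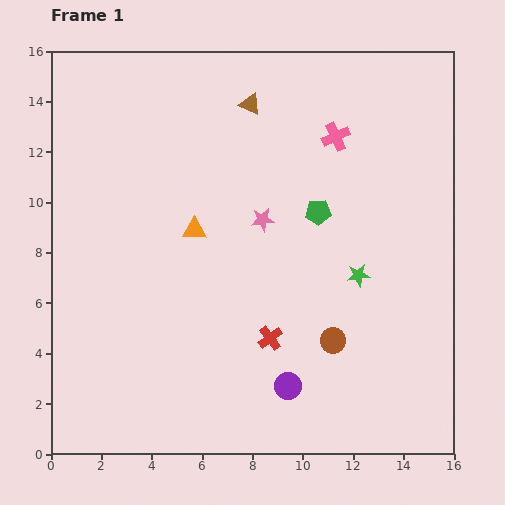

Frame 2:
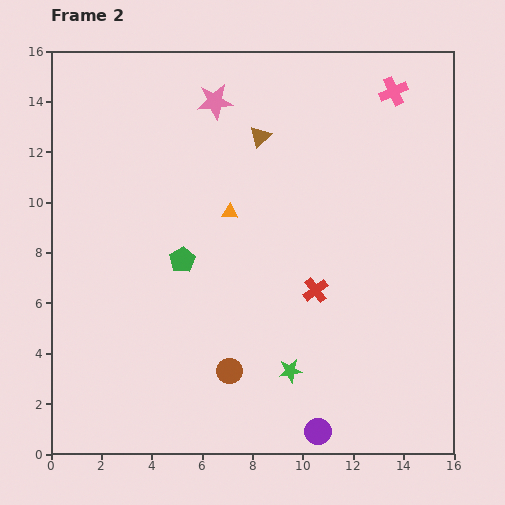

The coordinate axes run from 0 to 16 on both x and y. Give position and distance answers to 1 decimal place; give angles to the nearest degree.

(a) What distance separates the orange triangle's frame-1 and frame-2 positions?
1.6

The orange triangle moved from (5.7, 8.9) to (7.1, 9.6), a distance of √(1.4² + 0.7²) ≈ 1.6.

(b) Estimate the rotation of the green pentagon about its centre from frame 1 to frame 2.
28° counter-clockwise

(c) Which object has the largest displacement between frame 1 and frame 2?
the green pentagon

(moved 5.7; next 5.1)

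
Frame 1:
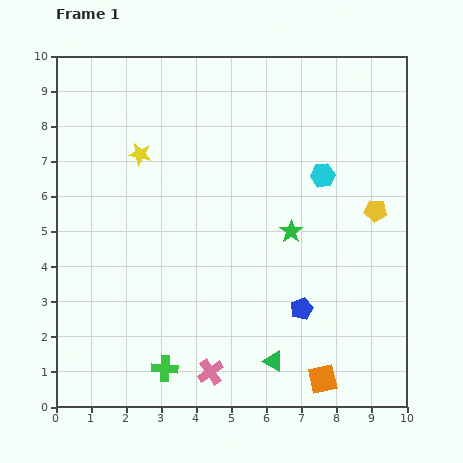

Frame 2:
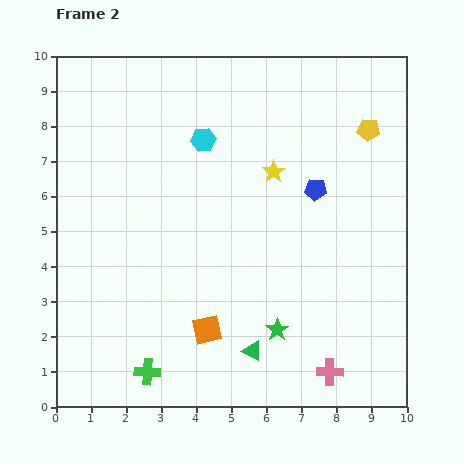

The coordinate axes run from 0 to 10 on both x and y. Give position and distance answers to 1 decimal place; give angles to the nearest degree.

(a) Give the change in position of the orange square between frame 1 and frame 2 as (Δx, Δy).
(-3.3, 1.4)

The orange square was at (7.6, 0.8) in frame 1 and (4.3, 2.2) in frame 2.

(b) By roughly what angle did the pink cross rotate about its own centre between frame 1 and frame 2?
36° clockwise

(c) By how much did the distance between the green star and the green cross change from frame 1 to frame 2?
-1.4

Distance in frame 1: 5.3. Distance in frame 2: 3.9.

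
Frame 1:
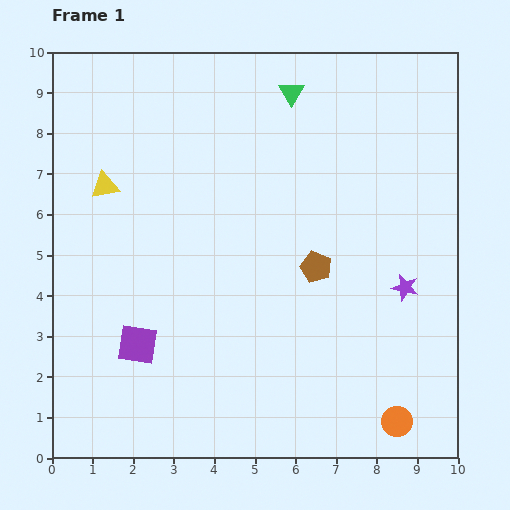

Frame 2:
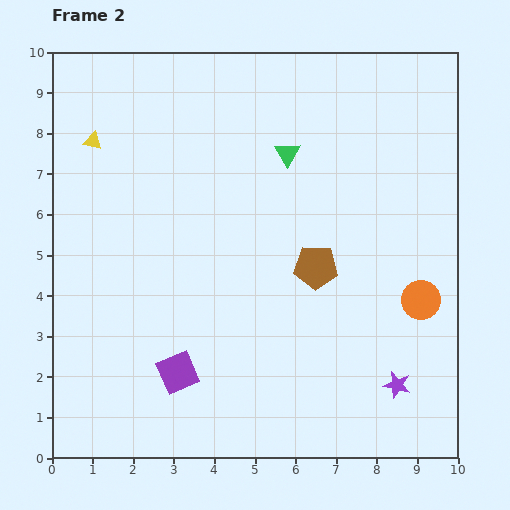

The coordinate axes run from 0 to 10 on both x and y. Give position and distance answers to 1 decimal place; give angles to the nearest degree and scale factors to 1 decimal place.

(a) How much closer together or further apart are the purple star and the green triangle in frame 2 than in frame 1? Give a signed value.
+0.7

Distance in frame 1: 5.6. Distance in frame 2: 6.3.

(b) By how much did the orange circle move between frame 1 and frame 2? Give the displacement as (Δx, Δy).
(0.6, 3.0)

The orange circle was at (8.5, 0.9) in frame 1 and (9.1, 3.9) in frame 2.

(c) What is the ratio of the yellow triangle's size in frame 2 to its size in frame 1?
0.7×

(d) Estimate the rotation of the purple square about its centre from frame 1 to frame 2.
31° counter-clockwise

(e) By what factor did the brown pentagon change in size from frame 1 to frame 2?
1.4×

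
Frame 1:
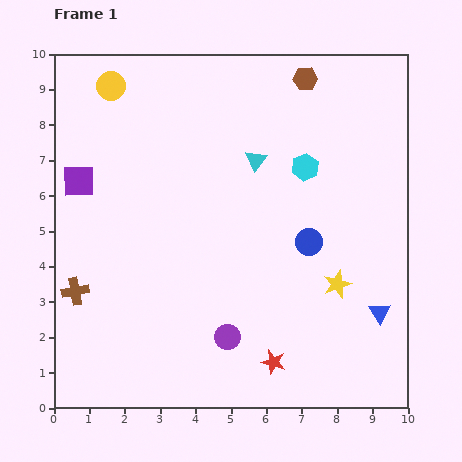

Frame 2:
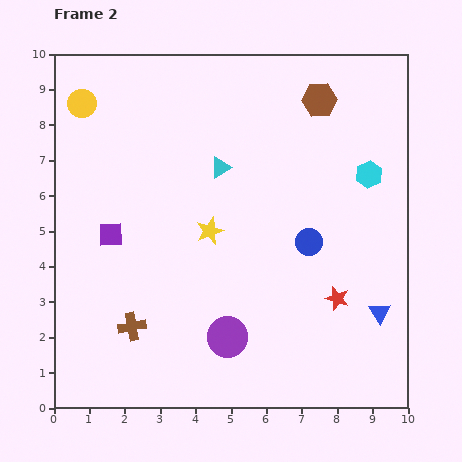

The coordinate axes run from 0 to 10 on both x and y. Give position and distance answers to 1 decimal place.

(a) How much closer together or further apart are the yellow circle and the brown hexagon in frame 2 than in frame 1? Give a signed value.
+1.2

Distance in frame 1: 5.5. Distance in frame 2: 6.7.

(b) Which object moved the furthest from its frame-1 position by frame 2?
the yellow star

(moved 3.9; next 2.5)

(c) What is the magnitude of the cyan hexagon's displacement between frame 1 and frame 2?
1.8

The cyan hexagon moved from (7.1, 6.8) to (8.9, 6.6), a distance of √(1.8² + 0.2²) ≈ 1.8.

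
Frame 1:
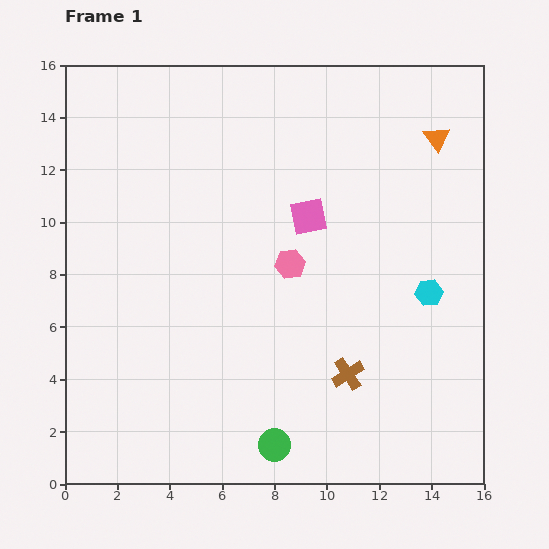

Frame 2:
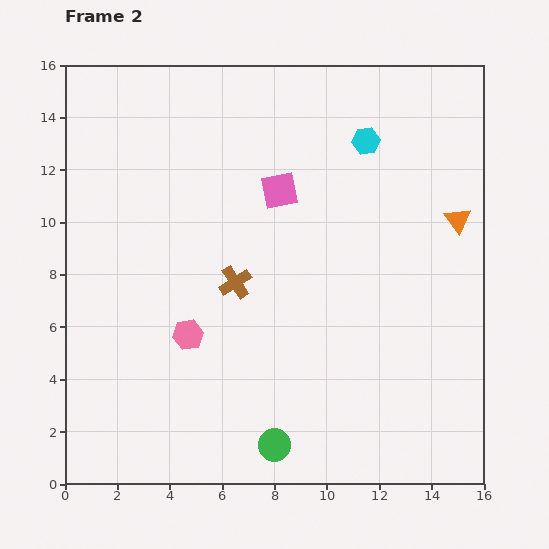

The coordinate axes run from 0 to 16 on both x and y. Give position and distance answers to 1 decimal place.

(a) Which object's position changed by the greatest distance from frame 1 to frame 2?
the cyan hexagon

(moved 6.3; next 5.5)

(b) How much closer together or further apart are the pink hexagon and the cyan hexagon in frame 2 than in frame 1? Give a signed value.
+4.6

Distance in frame 1: 5.4. Distance in frame 2: 10.0.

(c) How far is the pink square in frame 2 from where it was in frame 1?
1.5

The pink square moved from (9.3, 10.2) to (8.2, 11.2), a distance of √(1.1² + 1.0²) ≈ 1.5.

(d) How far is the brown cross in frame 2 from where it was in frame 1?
5.5

The brown cross moved from (10.8, 4.2) to (6.5, 7.7), a distance of √(4.3² + 3.5²) ≈ 5.5.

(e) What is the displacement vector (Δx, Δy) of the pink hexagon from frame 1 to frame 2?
(-3.9, -2.7)

The pink hexagon was at (8.6, 8.4) in frame 1 and (4.7, 5.7) in frame 2.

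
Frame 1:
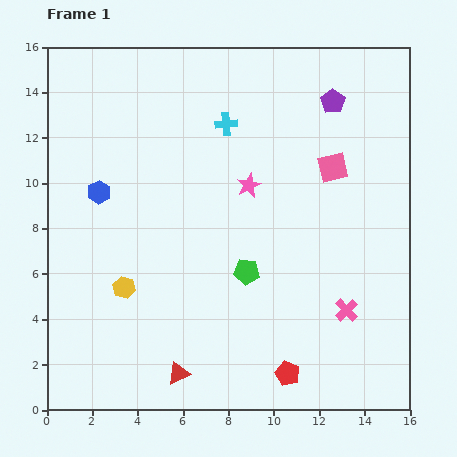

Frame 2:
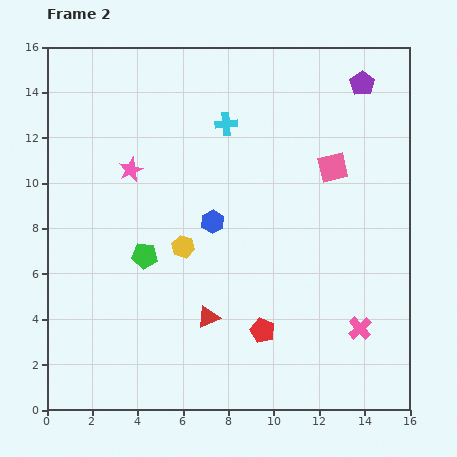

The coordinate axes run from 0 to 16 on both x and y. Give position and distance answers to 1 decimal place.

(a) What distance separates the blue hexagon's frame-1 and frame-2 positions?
5.2

The blue hexagon moved from (2.3, 9.6) to (7.3, 8.3), a distance of √(5.0² + 1.3²) ≈ 5.2.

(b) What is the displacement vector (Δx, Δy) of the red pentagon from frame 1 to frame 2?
(-1.1, 1.9)

The red pentagon was at (10.6, 1.6) in frame 1 and (9.5, 3.5) in frame 2.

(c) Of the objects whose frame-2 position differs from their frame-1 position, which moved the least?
the pink cross

(moved 1.0)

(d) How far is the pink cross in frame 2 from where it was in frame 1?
1.0

The pink cross moved from (13.2, 4.4) to (13.8, 3.6), a distance of √(0.6² + 0.8²) ≈ 1.0.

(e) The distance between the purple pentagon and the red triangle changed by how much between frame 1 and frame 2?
-1.5

Distance in frame 1: 13.8. Distance in frame 2: 12.3.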